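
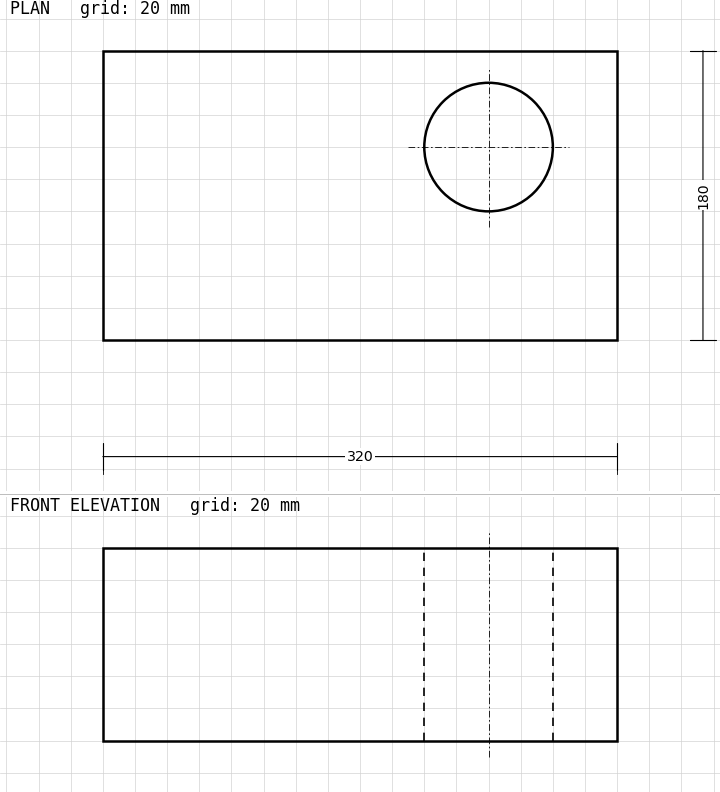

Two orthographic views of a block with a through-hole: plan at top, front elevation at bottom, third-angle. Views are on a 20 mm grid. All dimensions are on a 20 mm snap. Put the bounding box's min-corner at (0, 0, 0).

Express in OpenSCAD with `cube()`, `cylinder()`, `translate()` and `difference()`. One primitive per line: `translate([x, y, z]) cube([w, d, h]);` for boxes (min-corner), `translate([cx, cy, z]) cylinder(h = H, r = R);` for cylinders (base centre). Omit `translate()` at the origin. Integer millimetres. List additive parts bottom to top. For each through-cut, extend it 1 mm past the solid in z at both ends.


difference() {
  cube([320, 180, 120]);
  translate([240, 120, -1]) cylinder(h = 122, r = 40);
}


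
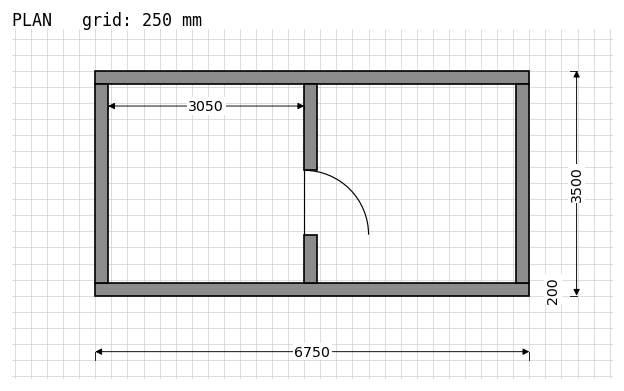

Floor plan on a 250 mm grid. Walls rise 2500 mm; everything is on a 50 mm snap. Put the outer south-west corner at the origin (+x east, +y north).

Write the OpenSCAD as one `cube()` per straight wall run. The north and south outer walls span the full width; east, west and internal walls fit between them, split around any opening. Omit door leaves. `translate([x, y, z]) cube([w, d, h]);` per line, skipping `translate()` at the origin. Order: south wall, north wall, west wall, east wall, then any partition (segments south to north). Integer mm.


cube([6750, 200, 2500]);
translate([0, 3300, 0]) cube([6750, 200, 2500]);
translate([0, 200, 0]) cube([200, 3100, 2500]);
translate([6550, 200, 0]) cube([200, 3100, 2500]);
translate([3250, 200, 0]) cube([200, 750, 2500]);
translate([3250, 1950, 0]) cube([200, 1350, 2500]);


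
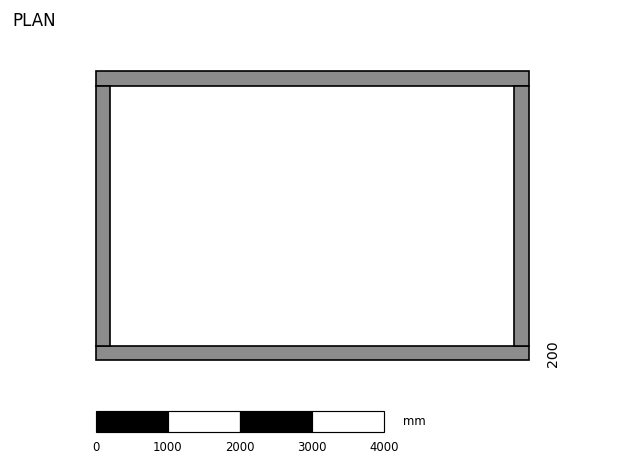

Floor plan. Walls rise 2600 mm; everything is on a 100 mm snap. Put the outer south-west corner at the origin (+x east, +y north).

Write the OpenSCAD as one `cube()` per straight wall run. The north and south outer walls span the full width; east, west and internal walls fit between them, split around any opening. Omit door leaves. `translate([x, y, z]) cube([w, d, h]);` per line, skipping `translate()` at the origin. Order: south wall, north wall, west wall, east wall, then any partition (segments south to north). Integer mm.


cube([6000, 200, 2600]);
translate([0, 3800, 0]) cube([6000, 200, 2600]);
translate([0, 200, 0]) cube([200, 3600, 2600]);
translate([5800, 200, 0]) cube([200, 3600, 2600]);


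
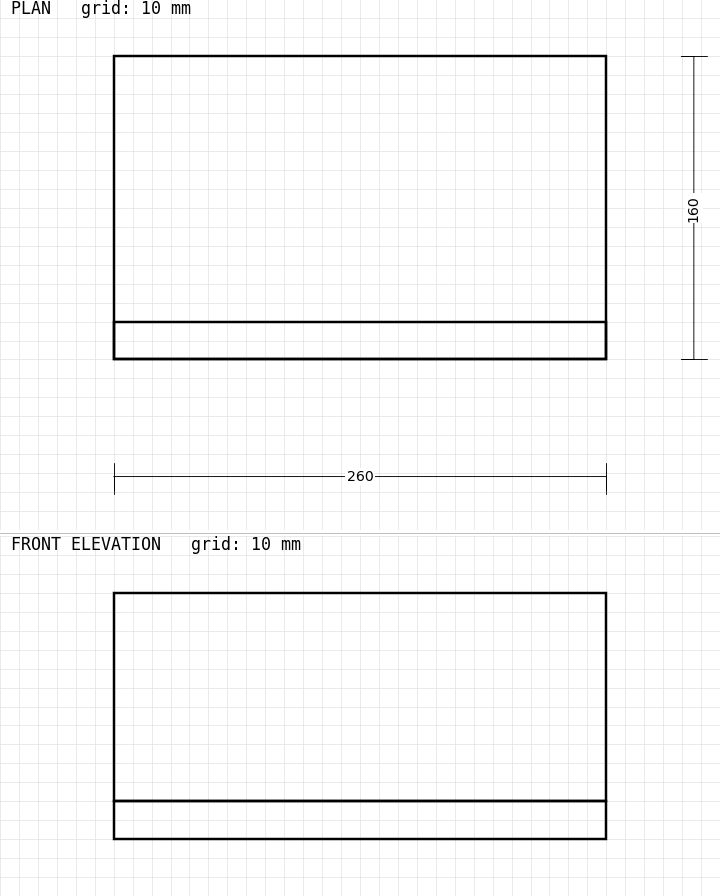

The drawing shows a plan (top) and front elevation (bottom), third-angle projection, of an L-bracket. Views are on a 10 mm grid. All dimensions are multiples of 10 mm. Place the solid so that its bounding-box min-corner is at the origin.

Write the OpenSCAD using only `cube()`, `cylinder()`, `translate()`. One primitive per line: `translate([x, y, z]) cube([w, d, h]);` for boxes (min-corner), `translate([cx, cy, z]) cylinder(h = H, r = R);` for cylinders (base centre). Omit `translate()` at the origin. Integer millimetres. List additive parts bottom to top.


cube([260, 160, 20]);
translate([0, 0, 20]) cube([260, 20, 110]);


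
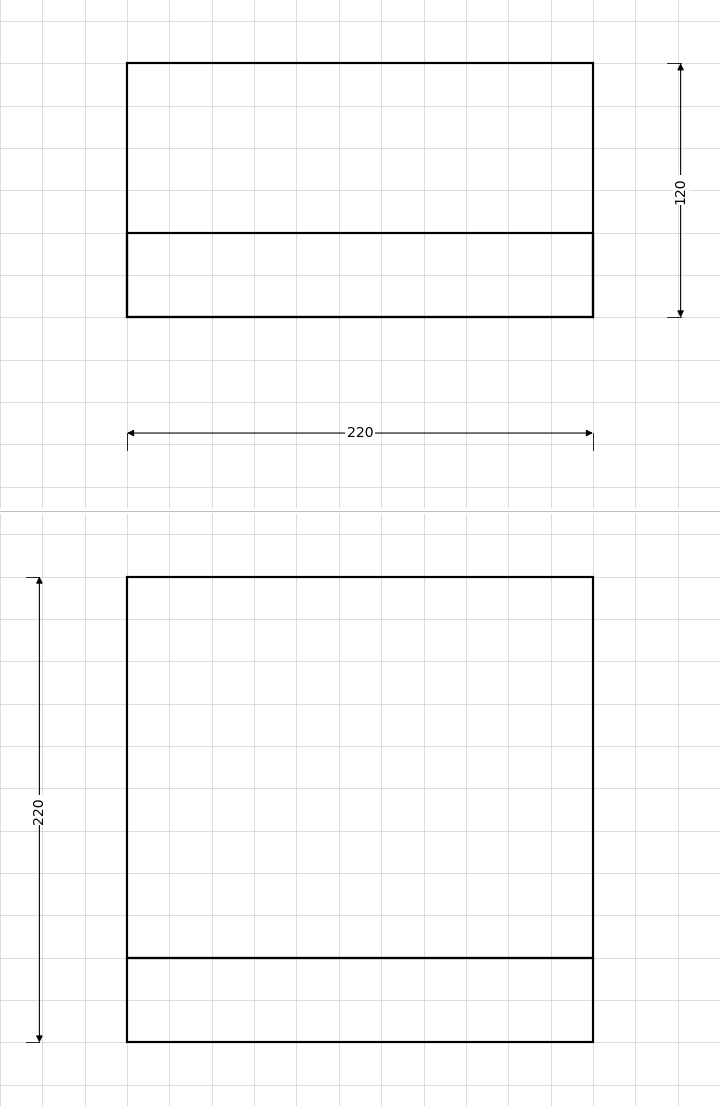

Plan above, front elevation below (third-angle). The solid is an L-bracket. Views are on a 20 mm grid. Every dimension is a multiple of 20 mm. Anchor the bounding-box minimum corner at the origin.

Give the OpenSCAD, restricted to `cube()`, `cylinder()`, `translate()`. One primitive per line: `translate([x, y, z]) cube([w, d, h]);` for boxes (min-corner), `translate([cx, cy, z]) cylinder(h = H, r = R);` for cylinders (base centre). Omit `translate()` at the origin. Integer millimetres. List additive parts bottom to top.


cube([220, 120, 40]);
translate([0, 0, 40]) cube([220, 40, 180]);


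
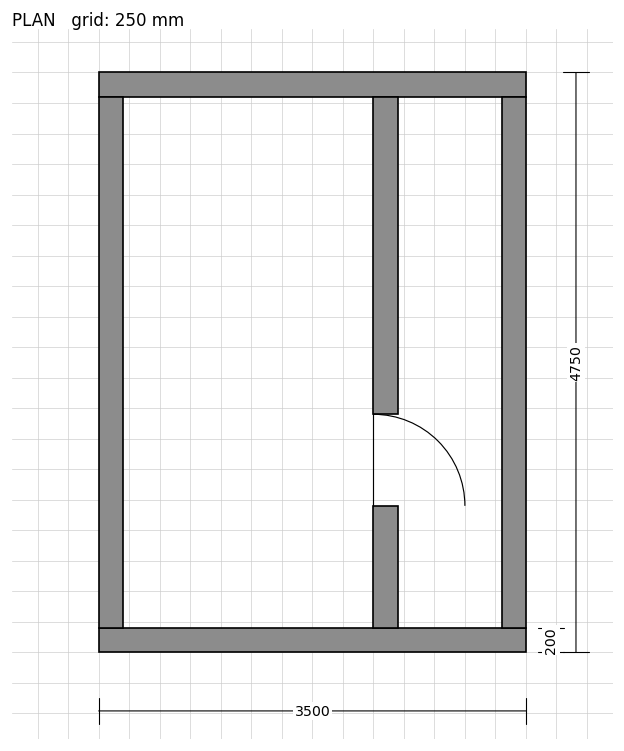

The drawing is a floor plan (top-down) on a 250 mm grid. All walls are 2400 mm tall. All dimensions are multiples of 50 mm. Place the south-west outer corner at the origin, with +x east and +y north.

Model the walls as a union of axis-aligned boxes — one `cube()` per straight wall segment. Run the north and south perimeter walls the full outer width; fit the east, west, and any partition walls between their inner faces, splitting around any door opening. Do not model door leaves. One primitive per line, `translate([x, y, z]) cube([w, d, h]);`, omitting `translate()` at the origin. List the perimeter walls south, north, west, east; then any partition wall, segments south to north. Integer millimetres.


cube([3500, 200, 2400]);
translate([0, 4550, 0]) cube([3500, 200, 2400]);
translate([0, 200, 0]) cube([200, 4350, 2400]);
translate([3300, 200, 0]) cube([200, 4350, 2400]);
translate([2250, 200, 0]) cube([200, 1000, 2400]);
translate([2250, 1950, 0]) cube([200, 2600, 2400]);


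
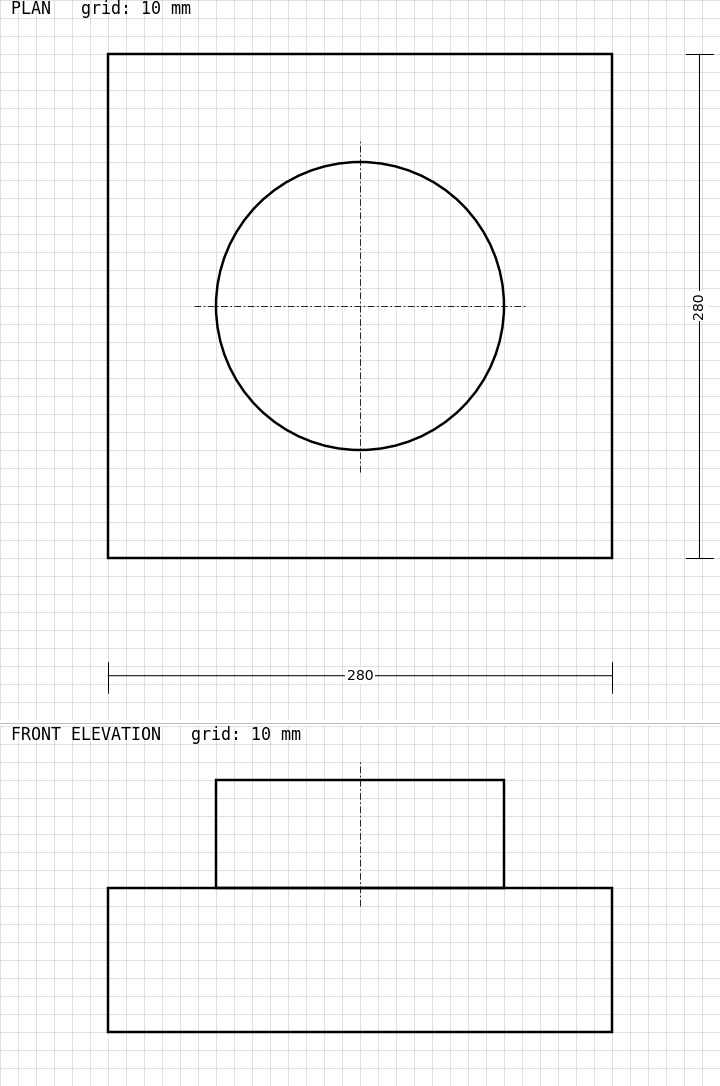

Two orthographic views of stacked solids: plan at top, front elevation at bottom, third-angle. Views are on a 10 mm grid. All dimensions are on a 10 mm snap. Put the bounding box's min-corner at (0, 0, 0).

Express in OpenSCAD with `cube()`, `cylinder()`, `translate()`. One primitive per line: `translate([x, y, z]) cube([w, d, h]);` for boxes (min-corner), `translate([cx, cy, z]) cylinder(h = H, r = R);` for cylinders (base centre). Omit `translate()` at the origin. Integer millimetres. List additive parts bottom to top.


cube([280, 280, 80]);
translate([140, 140, 80]) cylinder(h = 60, r = 80);


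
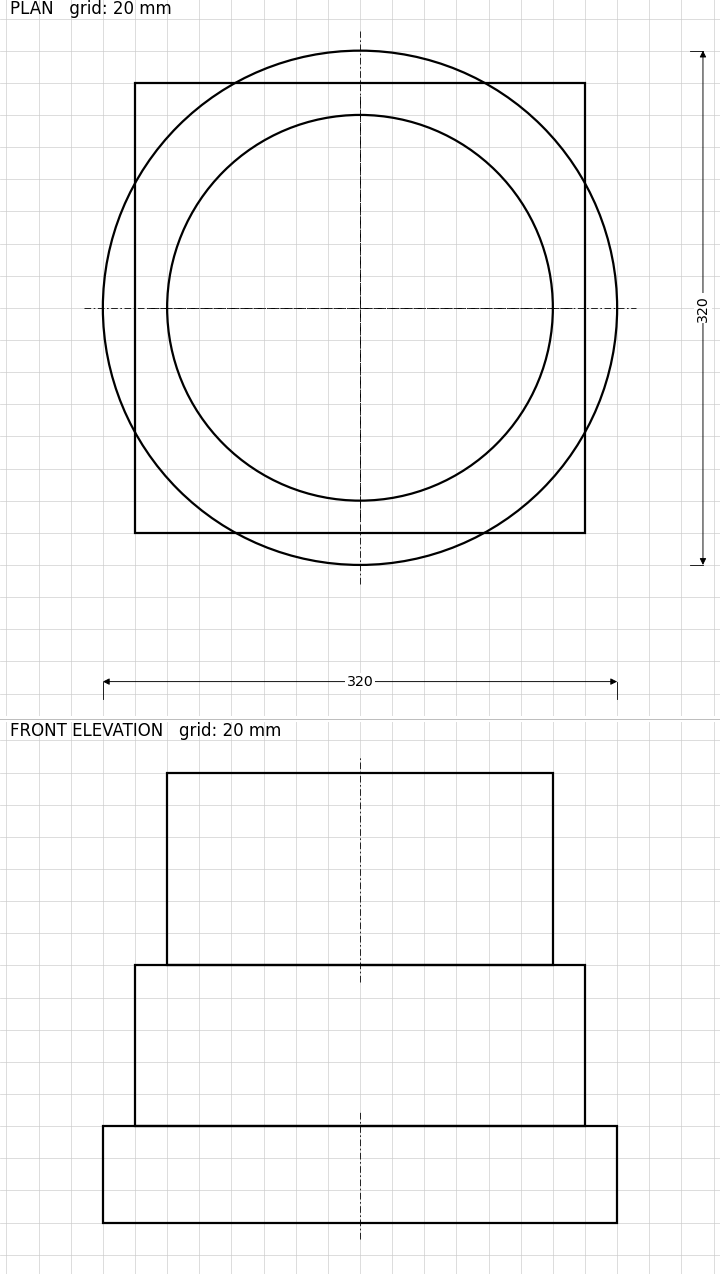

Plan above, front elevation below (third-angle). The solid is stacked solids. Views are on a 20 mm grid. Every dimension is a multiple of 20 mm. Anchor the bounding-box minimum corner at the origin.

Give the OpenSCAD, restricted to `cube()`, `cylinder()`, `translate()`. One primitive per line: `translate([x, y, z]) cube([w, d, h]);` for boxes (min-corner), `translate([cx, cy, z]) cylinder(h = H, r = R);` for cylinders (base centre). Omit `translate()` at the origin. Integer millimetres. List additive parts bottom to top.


translate([160, 160, 0]) cylinder(h = 60, r = 160);
translate([20, 20, 60]) cube([280, 280, 100]);
translate([160, 160, 160]) cylinder(h = 120, r = 120);


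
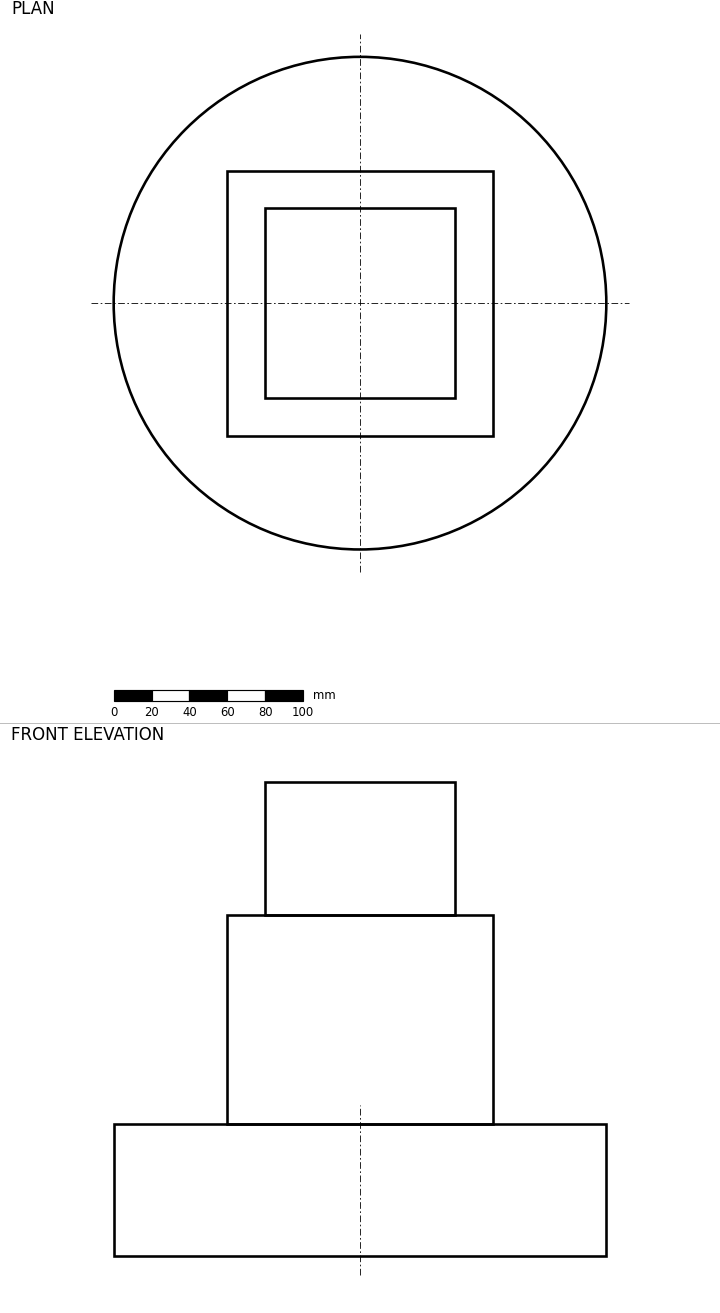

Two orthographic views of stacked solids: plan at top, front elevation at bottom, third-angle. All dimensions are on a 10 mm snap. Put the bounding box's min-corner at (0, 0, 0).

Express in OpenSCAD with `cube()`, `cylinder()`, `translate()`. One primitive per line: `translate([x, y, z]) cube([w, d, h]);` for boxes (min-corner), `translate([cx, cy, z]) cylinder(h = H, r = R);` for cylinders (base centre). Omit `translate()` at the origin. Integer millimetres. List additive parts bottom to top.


translate([130, 130, 0]) cylinder(h = 70, r = 130);
translate([60, 60, 70]) cube([140, 140, 110]);
translate([80, 80, 180]) cube([100, 100, 70]);


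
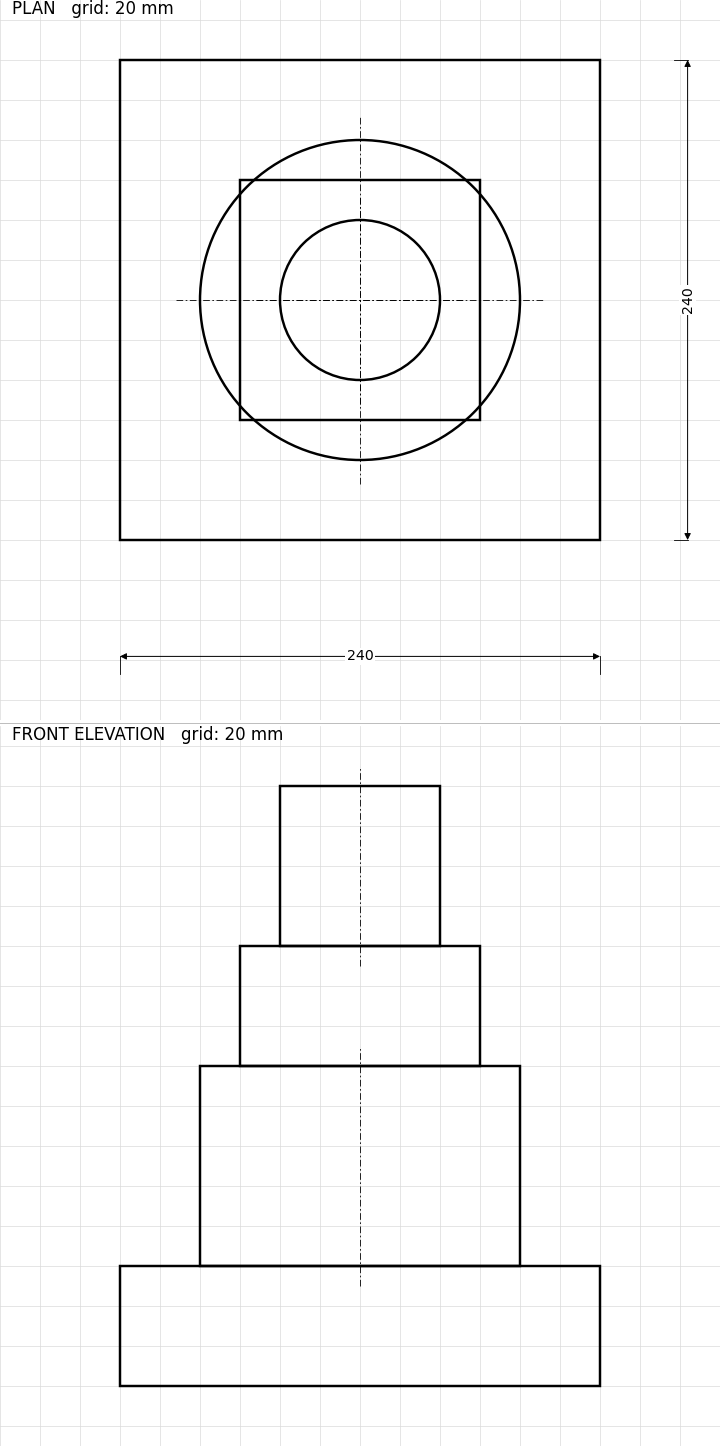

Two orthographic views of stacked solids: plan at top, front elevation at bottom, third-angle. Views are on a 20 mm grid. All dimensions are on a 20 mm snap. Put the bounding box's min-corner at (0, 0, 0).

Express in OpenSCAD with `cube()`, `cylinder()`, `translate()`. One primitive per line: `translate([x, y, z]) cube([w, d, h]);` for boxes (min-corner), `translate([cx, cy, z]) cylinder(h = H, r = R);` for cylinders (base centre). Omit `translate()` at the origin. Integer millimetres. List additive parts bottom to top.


cube([240, 240, 60]);
translate([120, 120, 60]) cylinder(h = 100, r = 80);
translate([60, 60, 160]) cube([120, 120, 60]);
translate([120, 120, 220]) cylinder(h = 80, r = 40);


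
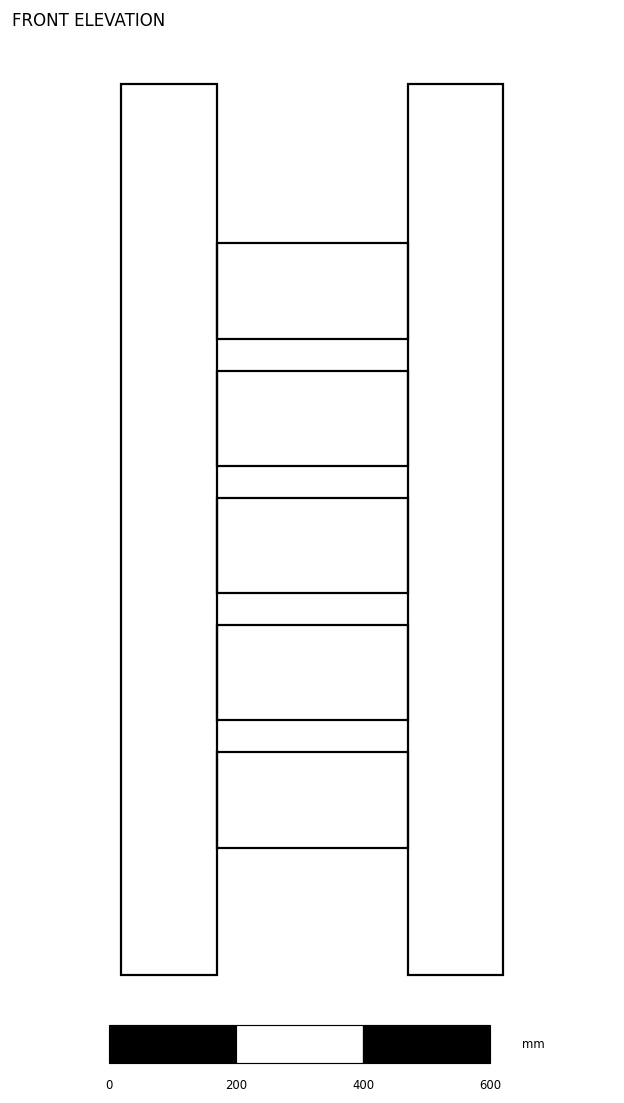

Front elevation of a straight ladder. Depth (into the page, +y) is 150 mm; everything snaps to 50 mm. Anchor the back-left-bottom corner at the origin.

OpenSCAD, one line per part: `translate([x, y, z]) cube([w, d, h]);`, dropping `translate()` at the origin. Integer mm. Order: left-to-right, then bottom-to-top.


cube([150, 150, 1400]);
translate([150, 0, 200]) cube([300, 150, 150]);
translate([150, 0, 400]) cube([300, 150, 150]);
translate([150, 0, 600]) cube([300, 150, 150]);
translate([150, 0, 800]) cube([300, 150, 150]);
translate([150, 0, 1000]) cube([300, 150, 150]);
translate([450, 0, 0]) cube([150, 150, 1400]);


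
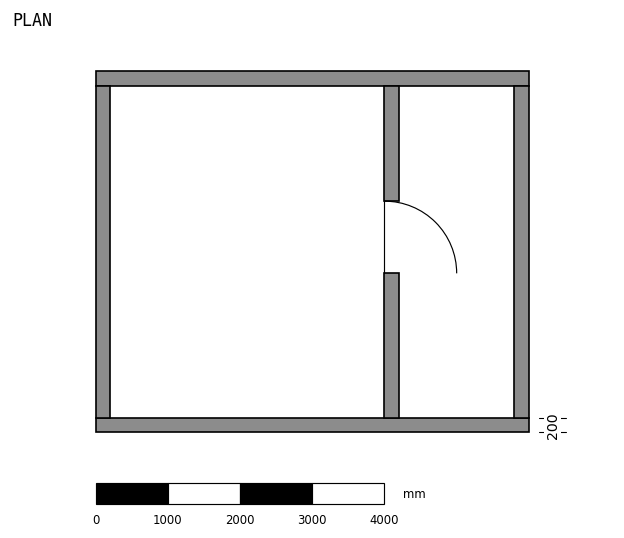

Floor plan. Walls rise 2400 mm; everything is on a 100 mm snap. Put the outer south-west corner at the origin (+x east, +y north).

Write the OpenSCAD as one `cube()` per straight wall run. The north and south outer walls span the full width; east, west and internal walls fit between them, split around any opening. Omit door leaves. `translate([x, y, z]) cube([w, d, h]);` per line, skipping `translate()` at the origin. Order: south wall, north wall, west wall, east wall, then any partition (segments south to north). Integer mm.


cube([6000, 200, 2400]);
translate([0, 4800, 0]) cube([6000, 200, 2400]);
translate([0, 200, 0]) cube([200, 4600, 2400]);
translate([5800, 200, 0]) cube([200, 4600, 2400]);
translate([4000, 200, 0]) cube([200, 2000, 2400]);
translate([4000, 3200, 0]) cube([200, 1600, 2400]);


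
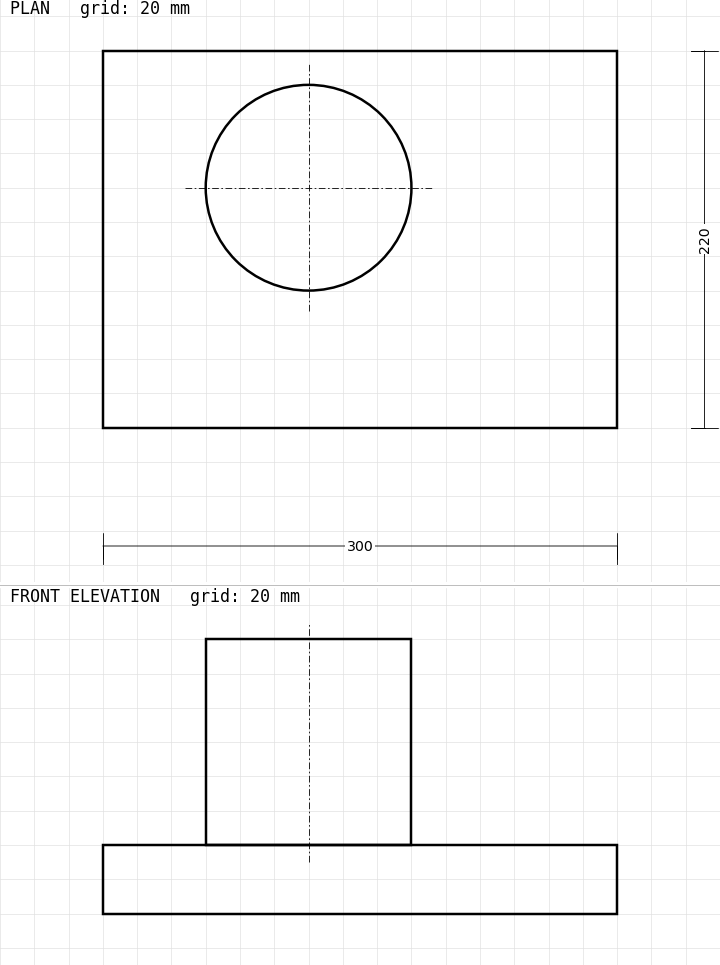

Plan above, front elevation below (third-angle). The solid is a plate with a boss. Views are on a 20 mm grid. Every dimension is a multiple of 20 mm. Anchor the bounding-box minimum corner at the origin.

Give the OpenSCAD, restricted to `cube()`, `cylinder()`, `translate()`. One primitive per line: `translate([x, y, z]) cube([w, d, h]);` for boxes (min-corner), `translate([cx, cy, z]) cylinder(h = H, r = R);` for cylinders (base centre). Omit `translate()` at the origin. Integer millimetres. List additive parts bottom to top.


cube([300, 220, 40]);
translate([120, 140, 40]) cylinder(h = 120, r = 60);


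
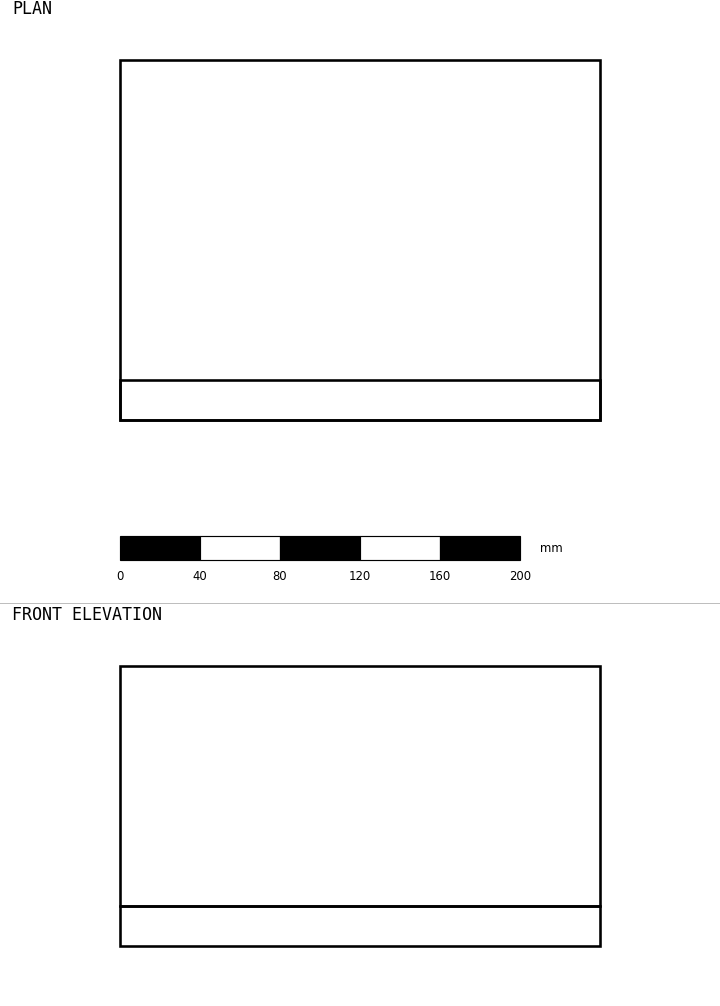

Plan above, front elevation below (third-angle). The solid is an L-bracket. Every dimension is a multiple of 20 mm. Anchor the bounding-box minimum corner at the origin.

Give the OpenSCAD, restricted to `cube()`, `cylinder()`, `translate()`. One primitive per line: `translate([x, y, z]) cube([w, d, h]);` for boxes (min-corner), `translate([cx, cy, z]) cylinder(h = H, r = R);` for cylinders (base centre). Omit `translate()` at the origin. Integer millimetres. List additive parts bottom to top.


cube([240, 180, 20]);
translate([0, 0, 20]) cube([240, 20, 120]);


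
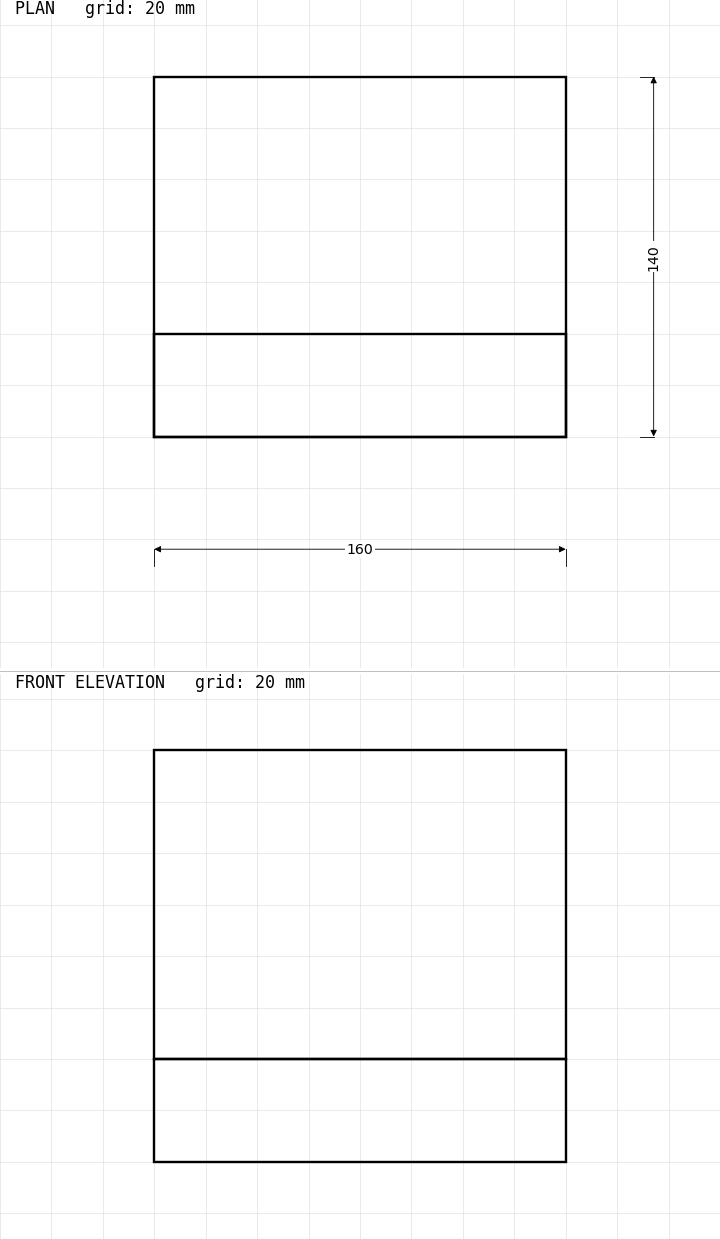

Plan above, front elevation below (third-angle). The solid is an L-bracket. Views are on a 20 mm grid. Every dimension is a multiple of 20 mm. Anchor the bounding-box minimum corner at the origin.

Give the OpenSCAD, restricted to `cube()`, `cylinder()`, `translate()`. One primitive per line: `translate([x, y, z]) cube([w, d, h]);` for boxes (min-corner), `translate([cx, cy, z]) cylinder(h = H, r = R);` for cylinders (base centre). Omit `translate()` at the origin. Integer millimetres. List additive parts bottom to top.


cube([160, 140, 40]);
translate([0, 0, 40]) cube([160, 40, 120]);


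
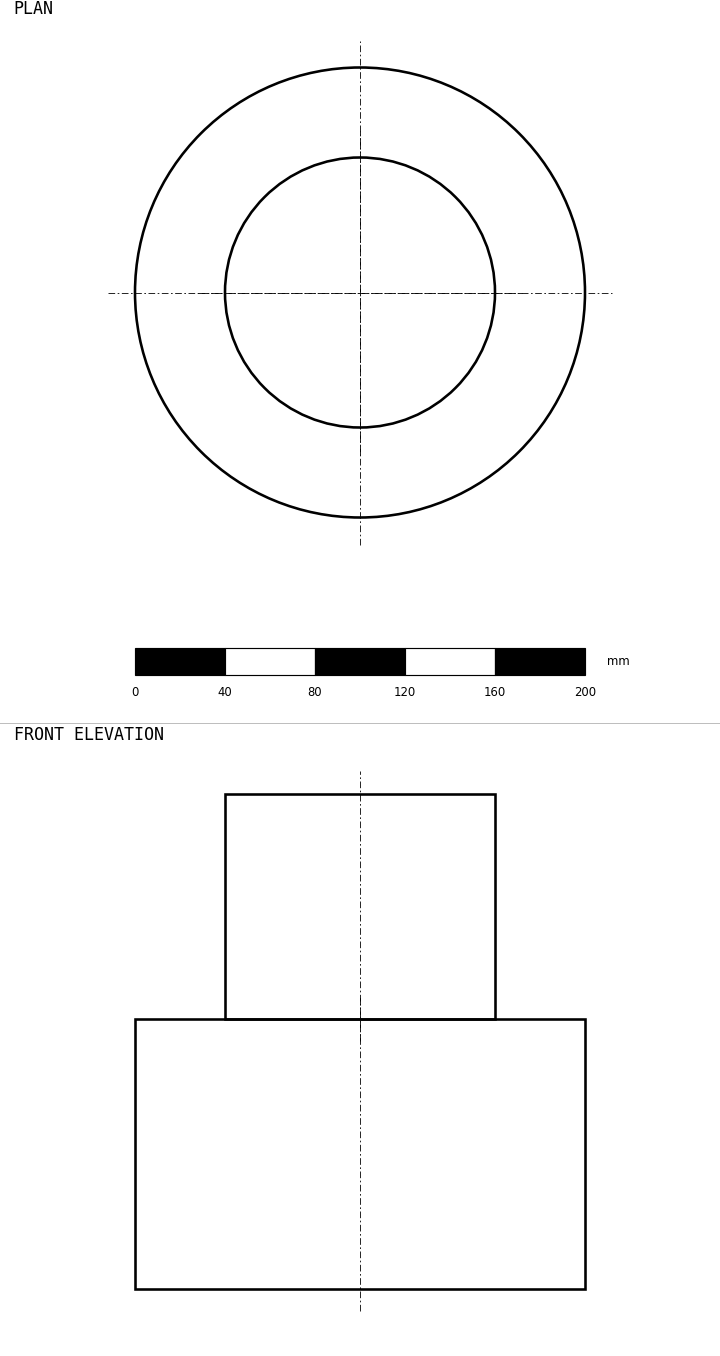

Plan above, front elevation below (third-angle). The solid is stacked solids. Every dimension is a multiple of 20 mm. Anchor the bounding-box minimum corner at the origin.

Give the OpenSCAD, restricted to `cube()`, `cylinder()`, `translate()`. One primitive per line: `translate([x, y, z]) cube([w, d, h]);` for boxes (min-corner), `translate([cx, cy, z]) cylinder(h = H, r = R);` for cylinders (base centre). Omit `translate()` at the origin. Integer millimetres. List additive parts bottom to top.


translate([100, 100, 0]) cylinder(h = 120, r = 100);
translate([100, 100, 120]) cylinder(h = 100, r = 60);


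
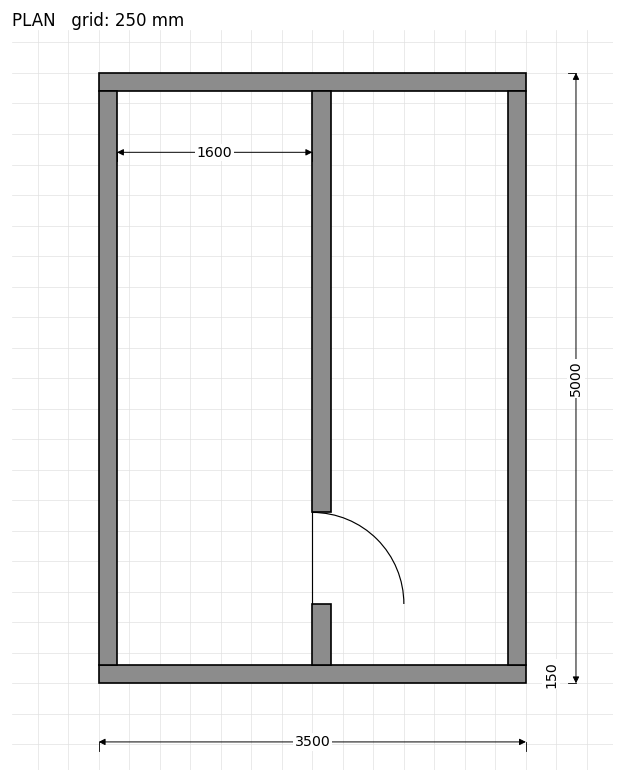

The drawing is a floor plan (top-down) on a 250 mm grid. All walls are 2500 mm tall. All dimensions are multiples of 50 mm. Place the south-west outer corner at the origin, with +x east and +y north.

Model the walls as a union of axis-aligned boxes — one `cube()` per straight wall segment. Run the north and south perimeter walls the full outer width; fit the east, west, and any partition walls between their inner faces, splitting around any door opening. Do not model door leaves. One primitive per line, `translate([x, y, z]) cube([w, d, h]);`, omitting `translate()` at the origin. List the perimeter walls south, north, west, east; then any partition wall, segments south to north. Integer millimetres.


cube([3500, 150, 2500]);
translate([0, 4850, 0]) cube([3500, 150, 2500]);
translate([0, 150, 0]) cube([150, 4700, 2500]);
translate([3350, 150, 0]) cube([150, 4700, 2500]);
translate([1750, 150, 0]) cube([150, 500, 2500]);
translate([1750, 1400, 0]) cube([150, 3450, 2500]);


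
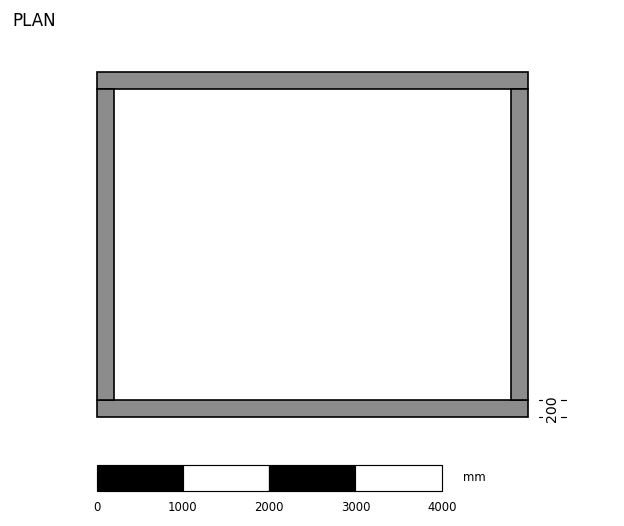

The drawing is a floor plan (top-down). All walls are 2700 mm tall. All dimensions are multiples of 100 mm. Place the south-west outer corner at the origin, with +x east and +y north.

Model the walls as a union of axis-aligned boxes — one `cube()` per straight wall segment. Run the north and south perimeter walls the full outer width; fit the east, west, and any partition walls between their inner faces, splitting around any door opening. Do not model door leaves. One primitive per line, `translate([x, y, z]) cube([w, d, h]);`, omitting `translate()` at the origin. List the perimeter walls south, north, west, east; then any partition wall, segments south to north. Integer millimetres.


cube([5000, 200, 2700]);
translate([0, 3800, 0]) cube([5000, 200, 2700]);
translate([0, 200, 0]) cube([200, 3600, 2700]);
translate([4800, 200, 0]) cube([200, 3600, 2700]);


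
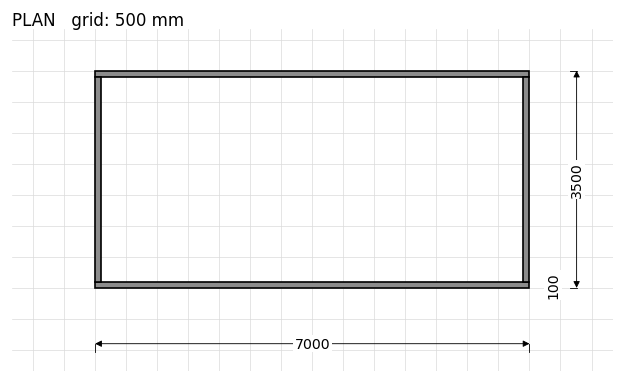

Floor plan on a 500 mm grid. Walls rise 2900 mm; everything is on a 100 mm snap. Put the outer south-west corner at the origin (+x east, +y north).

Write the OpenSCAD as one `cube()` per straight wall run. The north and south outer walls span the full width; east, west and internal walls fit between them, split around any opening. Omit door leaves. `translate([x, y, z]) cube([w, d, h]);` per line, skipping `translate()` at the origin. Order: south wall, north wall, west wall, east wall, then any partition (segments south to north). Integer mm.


cube([7000, 100, 2900]);
translate([0, 3400, 0]) cube([7000, 100, 2900]);
translate([0, 100, 0]) cube([100, 3300, 2900]);
translate([6900, 100, 0]) cube([100, 3300, 2900]);


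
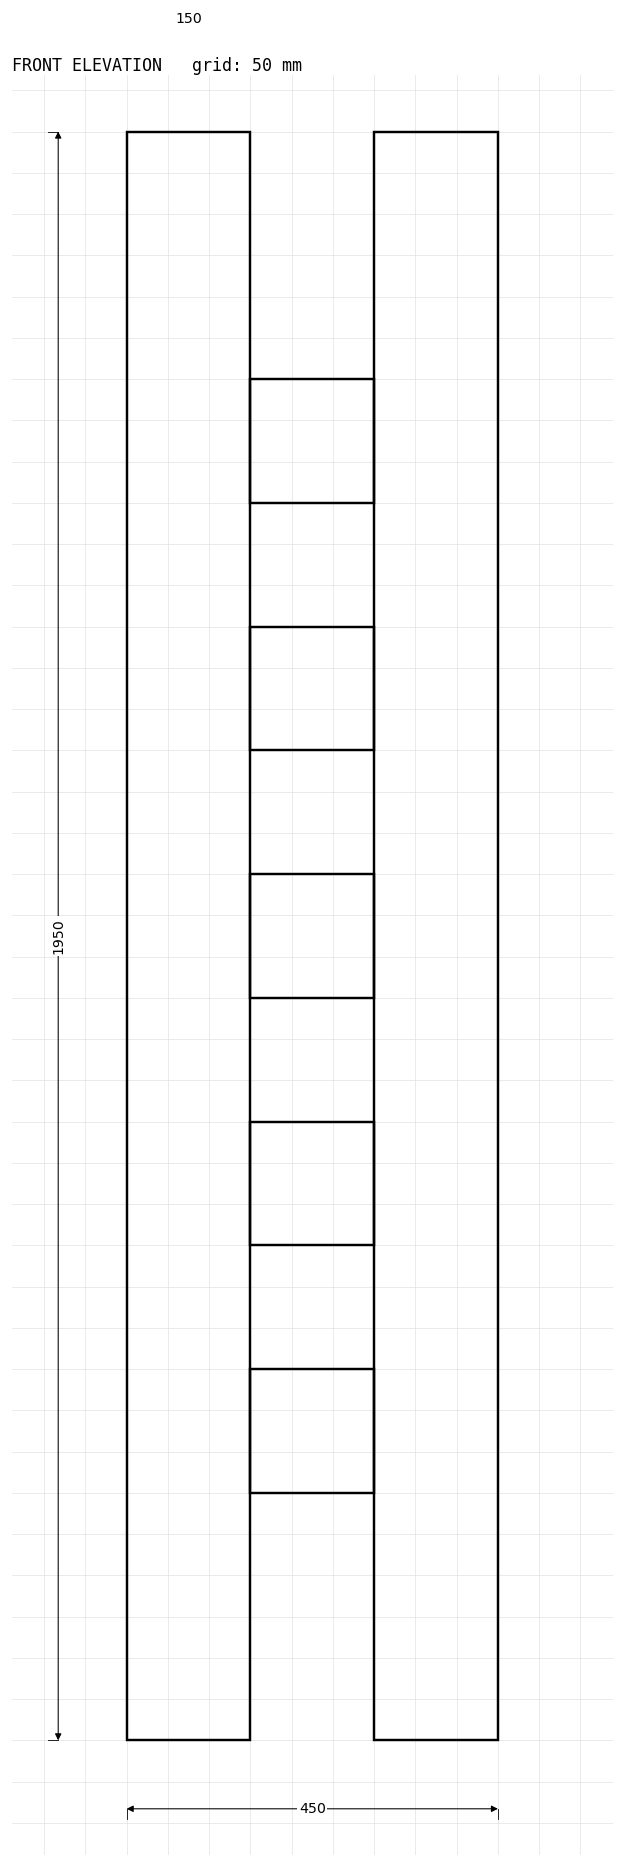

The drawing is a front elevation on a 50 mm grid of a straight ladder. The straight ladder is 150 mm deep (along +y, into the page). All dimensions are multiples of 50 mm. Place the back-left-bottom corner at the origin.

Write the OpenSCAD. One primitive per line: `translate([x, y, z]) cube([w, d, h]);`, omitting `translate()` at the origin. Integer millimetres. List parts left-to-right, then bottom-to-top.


cube([150, 150, 1950]);
translate([150, 0, 300]) cube([150, 150, 150]);
translate([150, 0, 600]) cube([150, 150, 150]);
translate([150, 0, 900]) cube([150, 150, 150]);
translate([150, 0, 1200]) cube([150, 150, 150]);
translate([150, 0, 1500]) cube([150, 150, 150]);
translate([300, 0, 0]) cube([150, 150, 1950]);


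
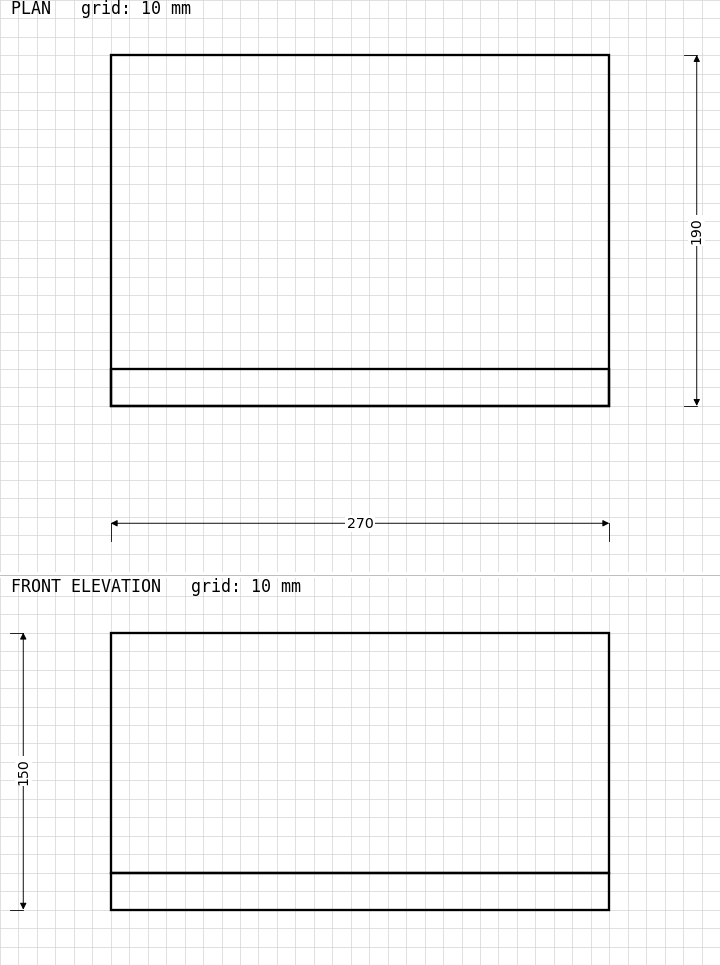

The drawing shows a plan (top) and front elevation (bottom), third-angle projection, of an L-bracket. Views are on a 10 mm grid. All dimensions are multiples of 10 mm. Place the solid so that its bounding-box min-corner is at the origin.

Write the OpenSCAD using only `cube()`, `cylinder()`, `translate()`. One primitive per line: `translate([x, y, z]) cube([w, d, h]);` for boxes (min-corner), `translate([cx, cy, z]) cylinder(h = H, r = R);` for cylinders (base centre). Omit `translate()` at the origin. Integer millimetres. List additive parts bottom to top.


cube([270, 190, 20]);
translate([0, 0, 20]) cube([270, 20, 130]);


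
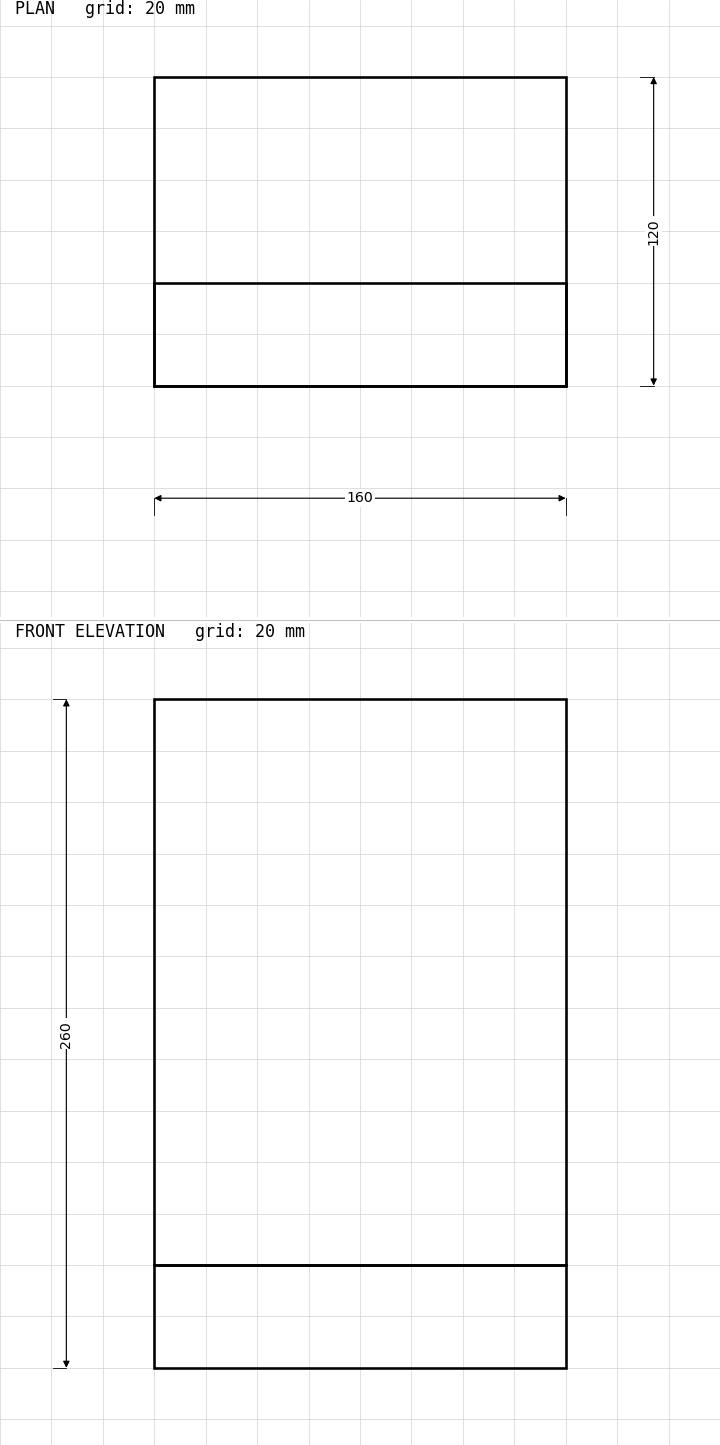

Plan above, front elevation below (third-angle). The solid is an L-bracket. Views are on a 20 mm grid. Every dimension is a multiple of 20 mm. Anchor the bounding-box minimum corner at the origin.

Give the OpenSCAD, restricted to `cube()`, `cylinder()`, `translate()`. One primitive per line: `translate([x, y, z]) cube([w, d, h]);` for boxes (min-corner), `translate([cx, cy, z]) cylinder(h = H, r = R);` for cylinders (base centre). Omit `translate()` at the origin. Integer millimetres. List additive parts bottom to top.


cube([160, 120, 40]);
translate([0, 0, 40]) cube([160, 40, 220]);


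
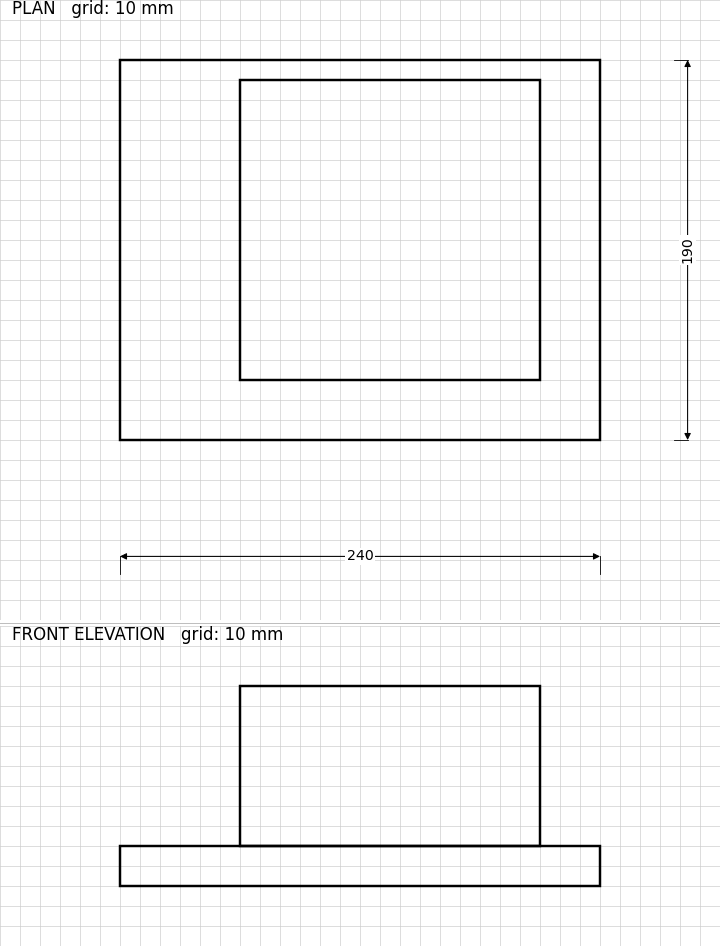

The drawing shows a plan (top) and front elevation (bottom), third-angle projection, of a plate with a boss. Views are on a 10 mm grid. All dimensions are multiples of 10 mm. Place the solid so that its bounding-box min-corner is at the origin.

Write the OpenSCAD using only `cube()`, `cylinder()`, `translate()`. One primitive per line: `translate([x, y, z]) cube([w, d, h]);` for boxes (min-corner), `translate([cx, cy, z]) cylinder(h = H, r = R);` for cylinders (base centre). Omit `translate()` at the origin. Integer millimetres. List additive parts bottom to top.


cube([240, 190, 20]);
translate([60, 30, 20]) cube([150, 150, 80]);


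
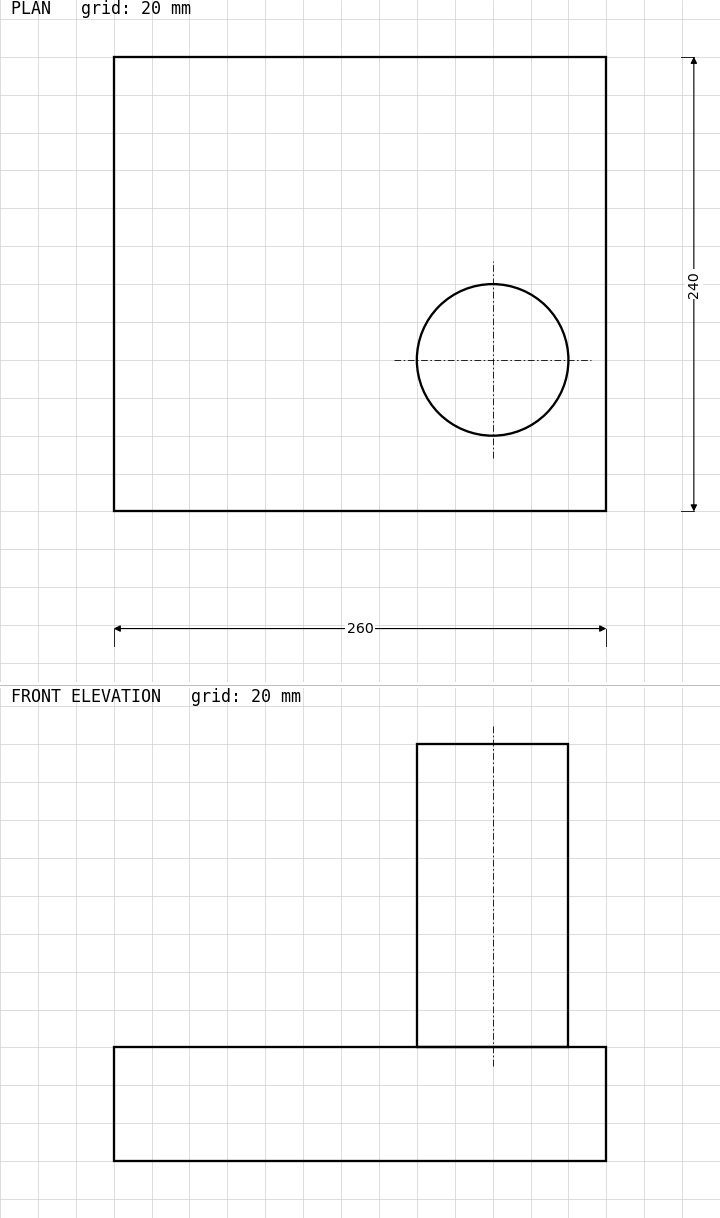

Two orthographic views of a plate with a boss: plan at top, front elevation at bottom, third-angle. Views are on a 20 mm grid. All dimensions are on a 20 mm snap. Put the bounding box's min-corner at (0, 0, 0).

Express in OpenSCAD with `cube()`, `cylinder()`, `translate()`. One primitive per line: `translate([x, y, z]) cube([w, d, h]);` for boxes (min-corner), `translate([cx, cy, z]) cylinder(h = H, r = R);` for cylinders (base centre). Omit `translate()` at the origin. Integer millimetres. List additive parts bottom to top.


cube([260, 240, 60]);
translate([200, 80, 60]) cylinder(h = 160, r = 40);


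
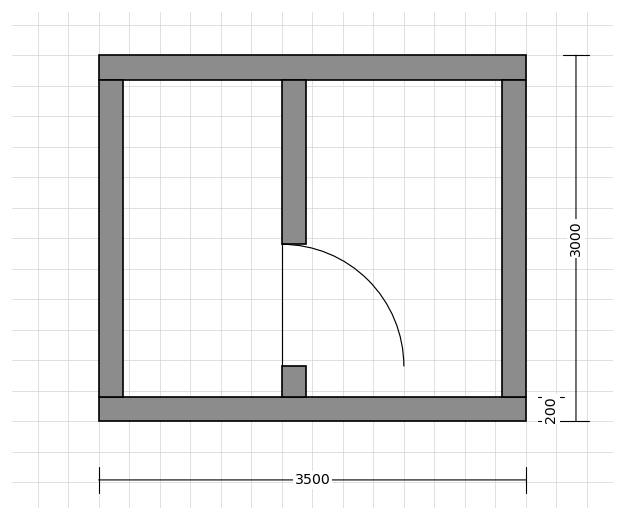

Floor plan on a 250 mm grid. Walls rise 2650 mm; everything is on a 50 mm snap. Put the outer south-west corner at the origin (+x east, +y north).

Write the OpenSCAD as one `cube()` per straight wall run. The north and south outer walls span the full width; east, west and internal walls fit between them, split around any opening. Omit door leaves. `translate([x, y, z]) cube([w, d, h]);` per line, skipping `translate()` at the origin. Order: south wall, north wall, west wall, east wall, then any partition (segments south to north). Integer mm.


cube([3500, 200, 2650]);
translate([0, 2800, 0]) cube([3500, 200, 2650]);
translate([0, 200, 0]) cube([200, 2600, 2650]);
translate([3300, 200, 0]) cube([200, 2600, 2650]);
translate([1500, 200, 0]) cube([200, 250, 2650]);
translate([1500, 1450, 0]) cube([200, 1350, 2650]);


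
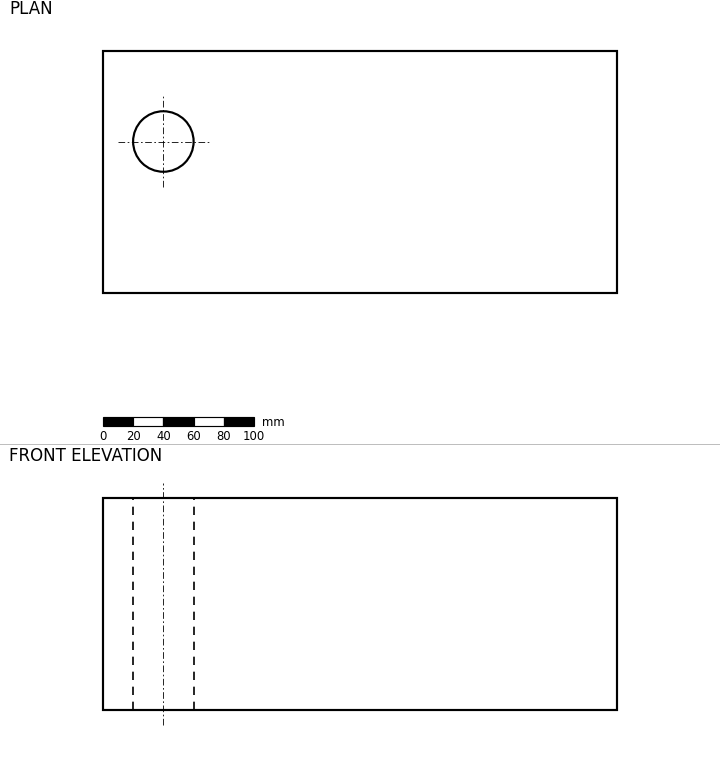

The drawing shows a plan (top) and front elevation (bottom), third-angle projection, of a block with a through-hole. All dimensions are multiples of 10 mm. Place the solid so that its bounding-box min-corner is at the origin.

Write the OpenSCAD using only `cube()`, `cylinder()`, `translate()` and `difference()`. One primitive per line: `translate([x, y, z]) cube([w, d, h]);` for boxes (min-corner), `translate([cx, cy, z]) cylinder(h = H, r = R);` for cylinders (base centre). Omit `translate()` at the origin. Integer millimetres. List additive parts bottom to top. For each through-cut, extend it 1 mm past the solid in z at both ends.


difference() {
  cube([340, 160, 140]);
  translate([40, 100, -1]) cylinder(h = 142, r = 20);
}


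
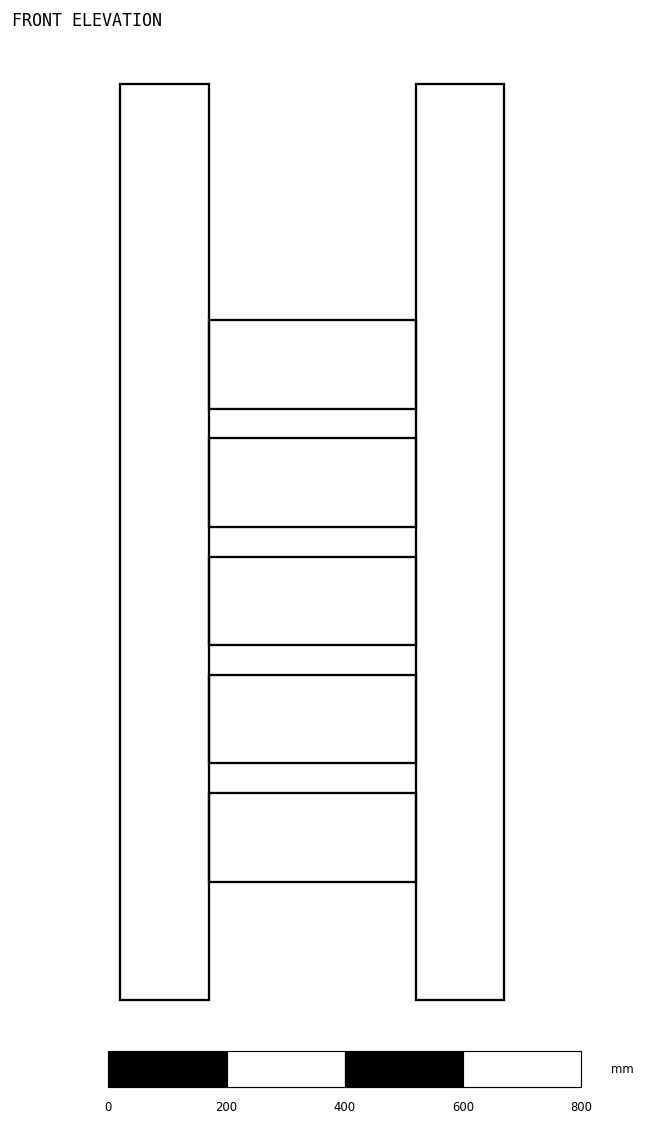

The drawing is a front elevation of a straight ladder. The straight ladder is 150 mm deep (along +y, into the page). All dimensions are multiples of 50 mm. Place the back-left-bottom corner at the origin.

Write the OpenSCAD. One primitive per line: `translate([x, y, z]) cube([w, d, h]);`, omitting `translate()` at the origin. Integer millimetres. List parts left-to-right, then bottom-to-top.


cube([150, 150, 1550]);
translate([150, 0, 200]) cube([350, 150, 150]);
translate([150, 0, 400]) cube([350, 150, 150]);
translate([150, 0, 600]) cube([350, 150, 150]);
translate([150, 0, 800]) cube([350, 150, 150]);
translate([150, 0, 1000]) cube([350, 150, 150]);
translate([500, 0, 0]) cube([150, 150, 1550]);


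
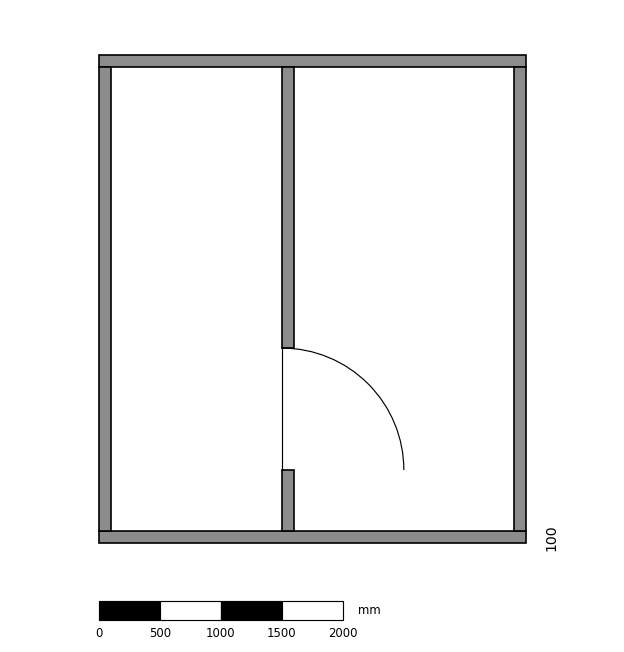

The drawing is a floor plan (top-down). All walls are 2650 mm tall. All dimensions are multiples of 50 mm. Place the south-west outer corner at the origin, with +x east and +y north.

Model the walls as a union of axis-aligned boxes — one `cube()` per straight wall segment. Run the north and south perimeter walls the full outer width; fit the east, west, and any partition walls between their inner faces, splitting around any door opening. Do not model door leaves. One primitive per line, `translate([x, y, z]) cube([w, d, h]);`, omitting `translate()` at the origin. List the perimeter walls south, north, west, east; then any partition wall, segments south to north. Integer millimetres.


cube([3500, 100, 2650]);
translate([0, 3900, 0]) cube([3500, 100, 2650]);
translate([0, 100, 0]) cube([100, 3800, 2650]);
translate([3400, 100, 0]) cube([100, 3800, 2650]);
translate([1500, 100, 0]) cube([100, 500, 2650]);
translate([1500, 1600, 0]) cube([100, 2300, 2650]);


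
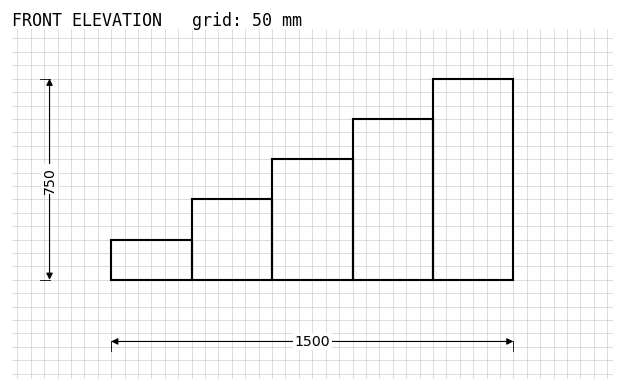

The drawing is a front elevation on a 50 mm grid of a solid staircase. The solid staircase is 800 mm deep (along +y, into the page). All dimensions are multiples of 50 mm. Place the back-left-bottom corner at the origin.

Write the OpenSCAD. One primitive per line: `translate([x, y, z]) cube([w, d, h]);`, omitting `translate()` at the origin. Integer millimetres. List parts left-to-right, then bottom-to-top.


cube([300, 800, 150]);
translate([300, 0, 0]) cube([300, 800, 300]);
translate([600, 0, 0]) cube([300, 800, 450]);
translate([900, 0, 0]) cube([300, 800, 600]);
translate([1200, 0, 0]) cube([300, 800, 750]);


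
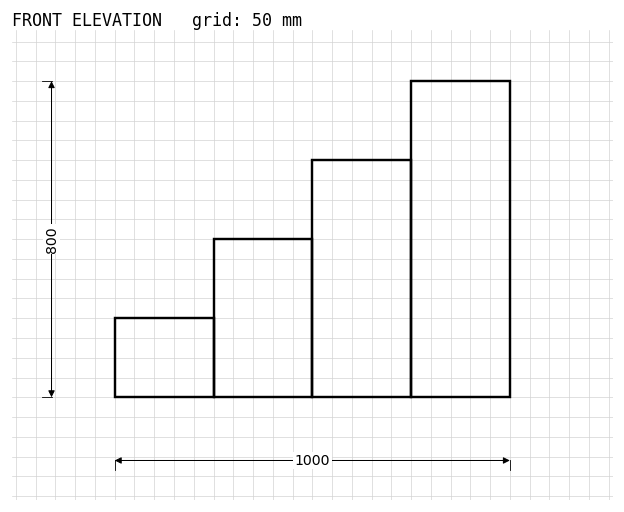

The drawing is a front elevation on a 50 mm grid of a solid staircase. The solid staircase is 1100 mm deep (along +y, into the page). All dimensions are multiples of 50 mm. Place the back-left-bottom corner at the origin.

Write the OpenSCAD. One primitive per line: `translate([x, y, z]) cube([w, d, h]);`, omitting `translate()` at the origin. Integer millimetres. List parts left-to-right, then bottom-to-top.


cube([250, 1100, 200]);
translate([250, 0, 0]) cube([250, 1100, 400]);
translate([500, 0, 0]) cube([250, 1100, 600]);
translate([750, 0, 0]) cube([250, 1100, 800]);


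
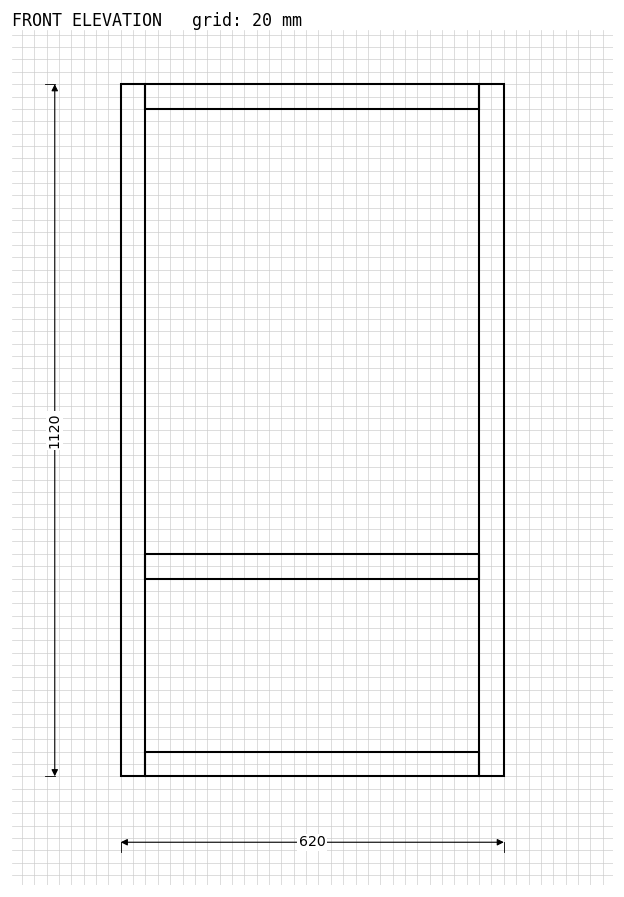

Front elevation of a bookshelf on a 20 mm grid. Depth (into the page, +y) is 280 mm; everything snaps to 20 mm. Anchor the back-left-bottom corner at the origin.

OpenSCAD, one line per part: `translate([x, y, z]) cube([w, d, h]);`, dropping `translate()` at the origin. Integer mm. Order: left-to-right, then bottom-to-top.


cube([40, 280, 1120]);
translate([40, 0, 0]) cube([540, 280, 40]);
translate([40, 0, 320]) cube([540, 280, 40]);
translate([40, 0, 1080]) cube([540, 280, 40]);
translate([580, 0, 0]) cube([40, 280, 1120]);


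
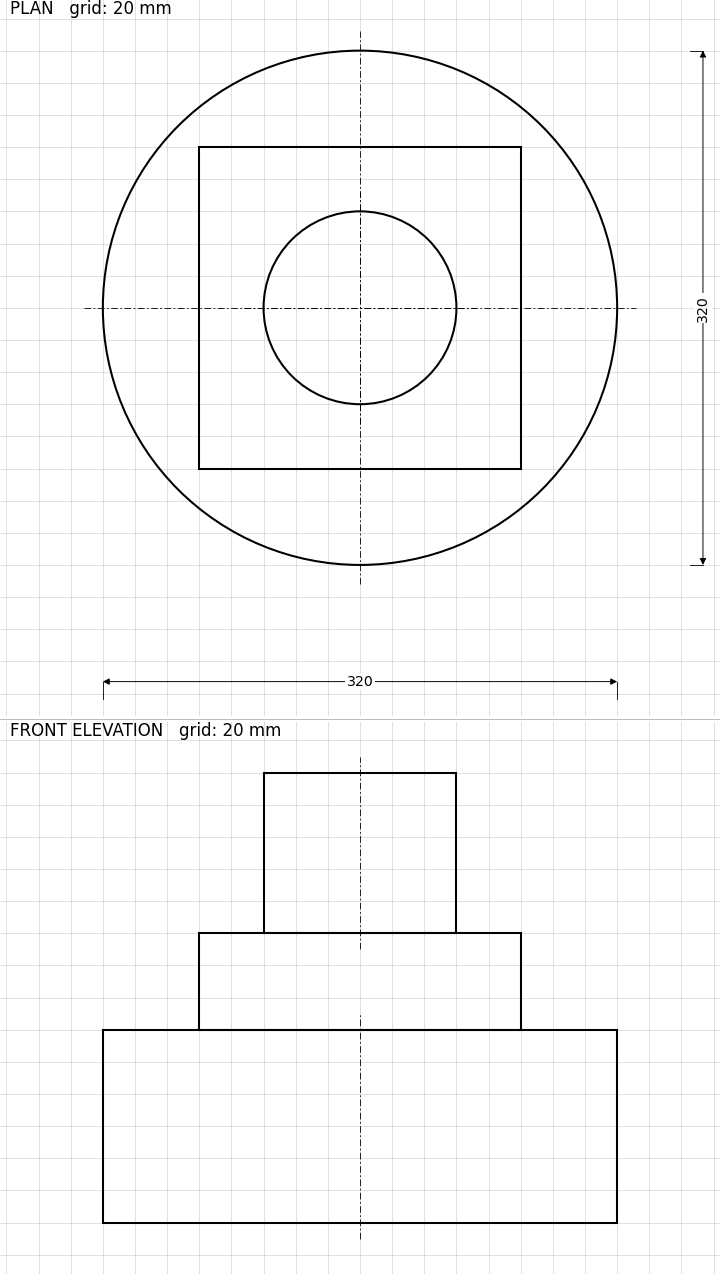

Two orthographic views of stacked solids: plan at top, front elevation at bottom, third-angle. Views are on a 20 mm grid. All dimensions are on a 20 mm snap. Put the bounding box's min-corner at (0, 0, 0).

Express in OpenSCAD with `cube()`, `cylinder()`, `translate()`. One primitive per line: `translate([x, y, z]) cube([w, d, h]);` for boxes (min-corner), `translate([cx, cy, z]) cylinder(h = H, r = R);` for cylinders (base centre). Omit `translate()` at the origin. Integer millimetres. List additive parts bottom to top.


translate([160, 160, 0]) cylinder(h = 120, r = 160);
translate([60, 60, 120]) cube([200, 200, 60]);
translate([160, 160, 180]) cylinder(h = 100, r = 60);


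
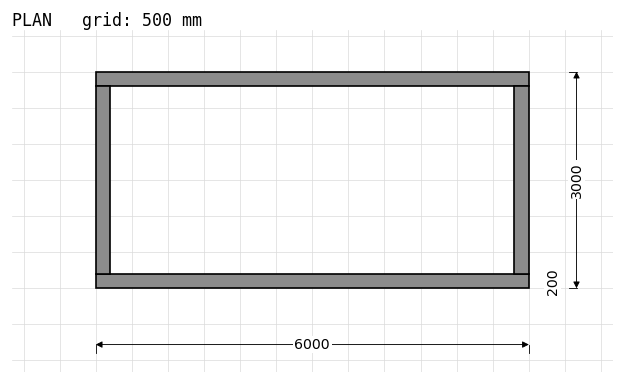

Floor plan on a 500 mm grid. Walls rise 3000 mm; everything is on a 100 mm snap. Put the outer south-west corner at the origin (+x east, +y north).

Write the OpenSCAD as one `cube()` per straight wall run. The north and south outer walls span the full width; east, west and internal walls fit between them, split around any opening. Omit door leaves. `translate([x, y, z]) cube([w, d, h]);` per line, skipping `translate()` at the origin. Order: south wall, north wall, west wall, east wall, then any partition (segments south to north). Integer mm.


cube([6000, 200, 3000]);
translate([0, 2800, 0]) cube([6000, 200, 3000]);
translate([0, 200, 0]) cube([200, 2600, 3000]);
translate([5800, 200, 0]) cube([200, 2600, 3000]);


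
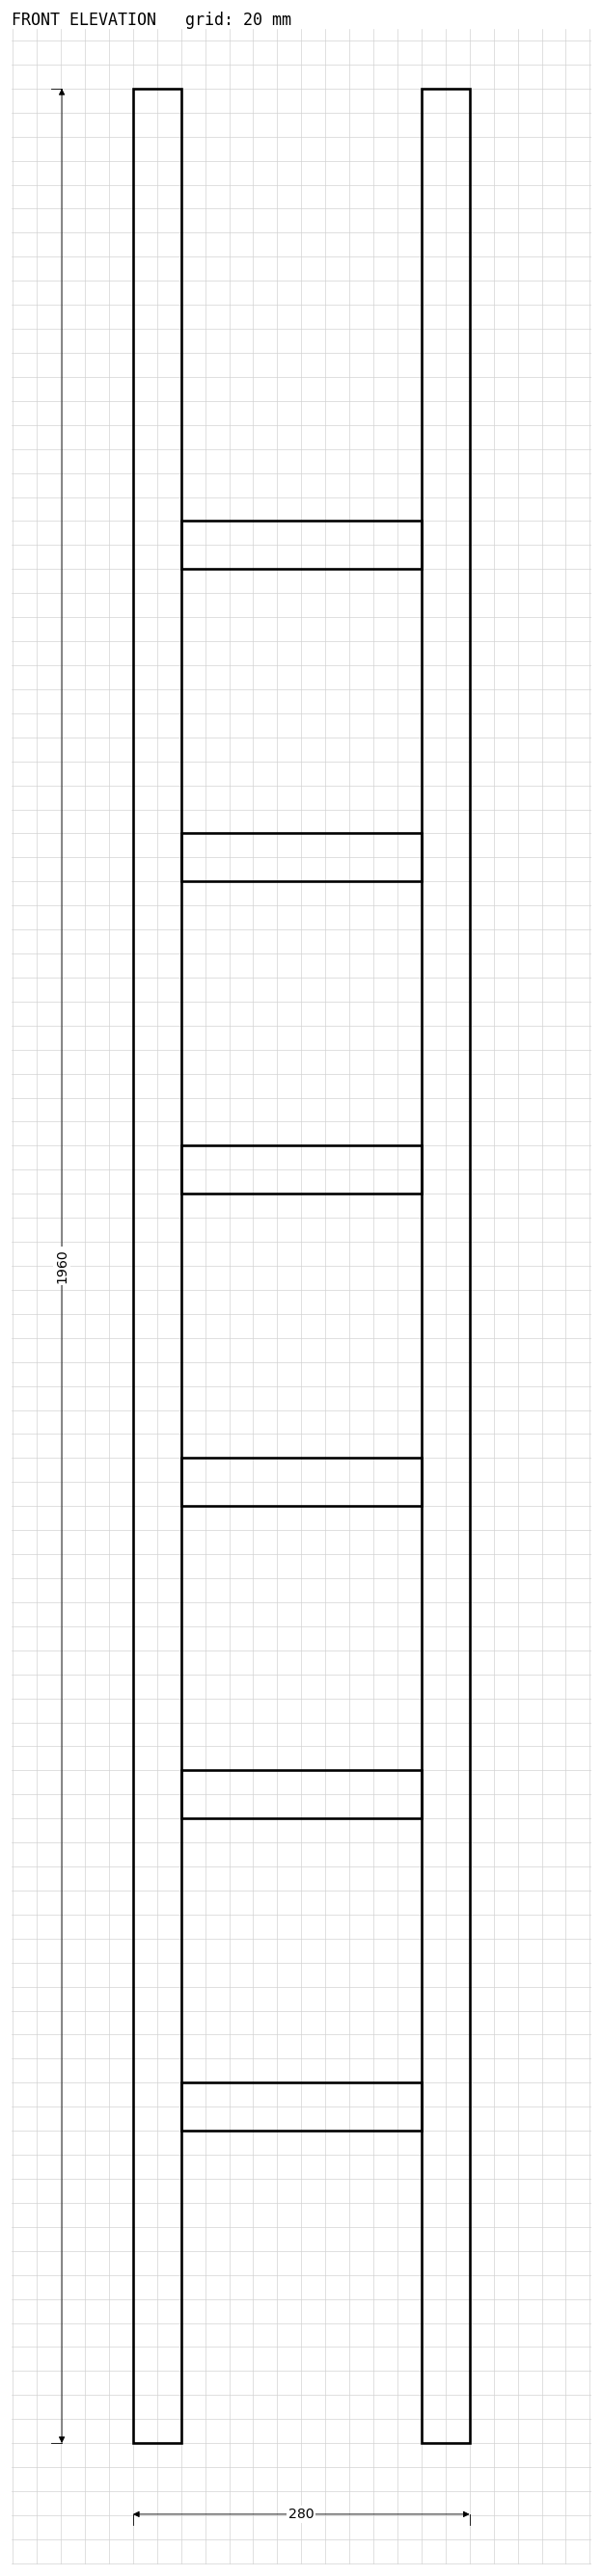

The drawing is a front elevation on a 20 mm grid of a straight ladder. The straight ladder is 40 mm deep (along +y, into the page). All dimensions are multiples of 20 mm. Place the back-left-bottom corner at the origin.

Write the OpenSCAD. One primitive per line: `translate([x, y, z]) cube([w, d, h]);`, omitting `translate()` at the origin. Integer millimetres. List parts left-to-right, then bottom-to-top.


cube([40, 40, 1960]);
translate([40, 0, 260]) cube([200, 40, 40]);
translate([40, 0, 520]) cube([200, 40, 40]);
translate([40, 0, 780]) cube([200, 40, 40]);
translate([40, 0, 1040]) cube([200, 40, 40]);
translate([40, 0, 1300]) cube([200, 40, 40]);
translate([40, 0, 1560]) cube([200, 40, 40]);
translate([240, 0, 0]) cube([40, 40, 1960]);
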